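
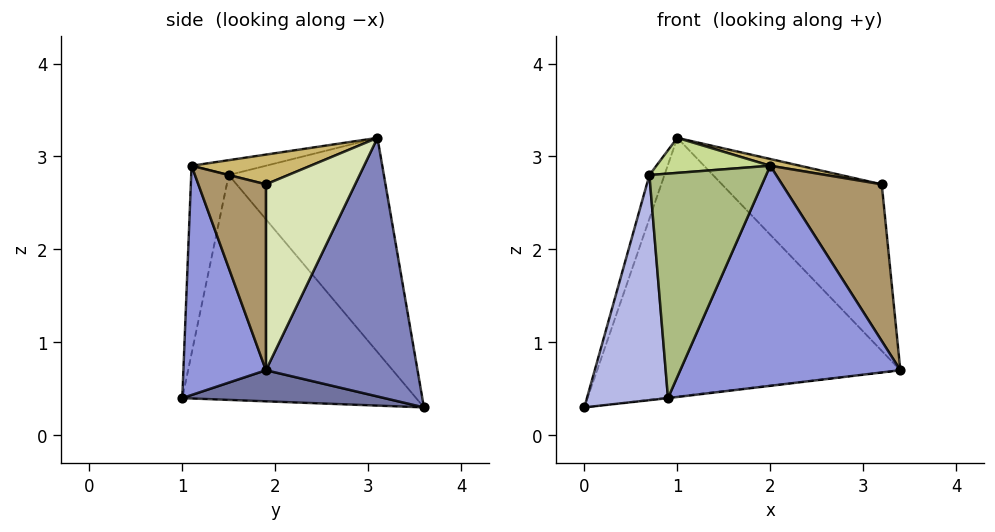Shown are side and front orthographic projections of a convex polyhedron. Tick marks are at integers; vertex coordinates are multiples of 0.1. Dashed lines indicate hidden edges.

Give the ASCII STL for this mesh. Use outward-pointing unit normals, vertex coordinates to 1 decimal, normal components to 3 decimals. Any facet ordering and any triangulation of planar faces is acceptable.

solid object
 facet normal 0.118 0.003 -0.993
  outer loop
   vertex 0.9 1.0 0.4
   vertex 0.0 3.6 0.3
   vertex 3.4 1.9 0.7
  endloop
 endfacet
 facet normal 0.447 0.894 0.000
  outer loop
   vertex 1.0 3.1 3.2
   vertex 3.4 1.9 0.7
   vertex 0.0 3.6 0.3
  endloop
 endfacet
 facet normal 0.349 -0.930 -0.116
  outer loop
   vertex 2.0 1.1 2.9
   vertex 0.9 1.0 0.4
   vertex 3.4 1.9 0.7
  endloop
 endfacet
 facet normal -0.945 -0.327 -0.011
  outer loop
   vertex 0.7 1.5 2.8
   vertex 0.0 3.6 0.3
   vertex 0.9 1.0 0.4
  endloop
 endfacet
 facet normal -0.937 0.091 0.339
  outer loop
   vertex 0.7 1.5 2.8
   vertex 1.0 3.1 3.2
   vertex 0.0 3.6 0.3
  endloop
 endfacet
 facet normal -0.302 -0.938 0.170
  outer loop
   vertex 0.7 1.5 2.8
   vertex 0.9 1.0 0.4
   vertex 2.0 1.1 2.9
  endloop
 endfacet
 facet normal -0.141 -0.215 0.966
  outer loop
   vertex 0.7 1.5 2.8
   vertex 2.0 1.1 2.9
   vertex 1.0 3.1 3.2
  endloop
 endfacet
 facet normal 0.487 0.872 0.049
  outer loop
   vertex 3.2 1.9 2.7
   vertex 3.4 1.9 0.7
   vertex 1.0 3.1 3.2
  endloop
 endfacet
 facet normal 0.560 -0.826 0.056
  outer loop
   vertex 3.2 1.9 2.7
   vertex 2.0 1.1 2.9
   vertex 3.4 1.9 0.7
  endloop
 endfacet
 facet normal 0.196 -0.049 0.979
  outer loop
   vertex 3.2 1.9 2.7
   vertex 1.0 3.1 3.2
   vertex 2.0 1.1 2.9
  endloop
 endfacet
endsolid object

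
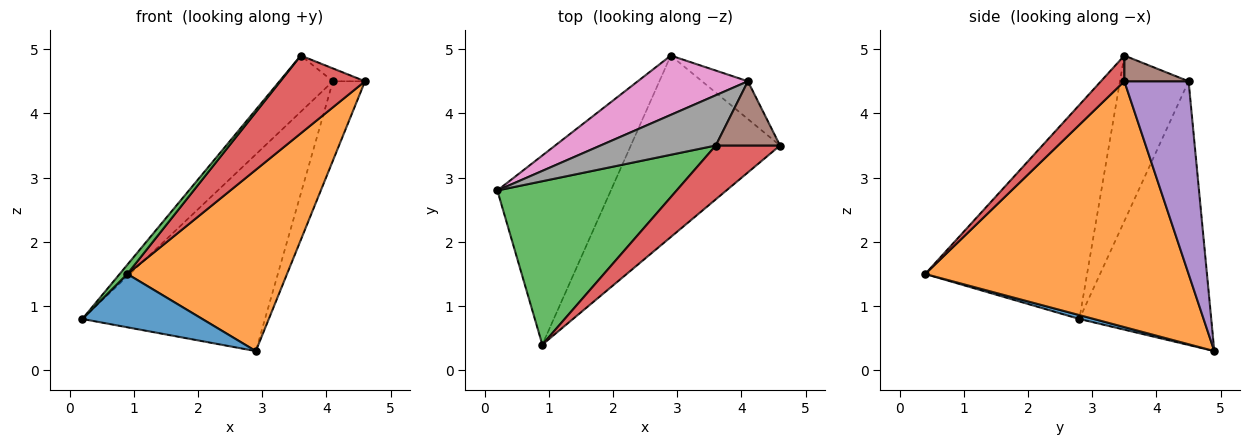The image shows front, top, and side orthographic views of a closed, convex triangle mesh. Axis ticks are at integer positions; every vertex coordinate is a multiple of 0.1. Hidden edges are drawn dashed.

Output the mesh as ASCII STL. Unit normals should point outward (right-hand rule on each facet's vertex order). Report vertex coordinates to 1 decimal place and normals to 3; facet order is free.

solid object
 facet normal 0.033 -0.271 -0.962
  outer loop
   vertex 2.9 4.9 0.3
   vertex 0.9 0.4 1.5
   vertex 0.2 2.8 0.8
  endloop
 endfacet
 facet normal 0.759 -0.460 -0.461
  outer loop
   vertex 2.9 4.9 0.3
   vertex 4.6 3.5 4.5
   vertex 0.9 0.4 1.5
  endloop
 endfacet
 facet normal -0.766 -0.036 0.642
  outer loop
   vertex 3.6 3.5 4.9
   vertex 0.2 2.8 0.8
   vertex 0.9 0.4 1.5
  endloop
 endfacet
 facet normal 0.222 -0.802 0.555
  outer loop
   vertex 3.6 3.5 4.9
   vertex 0.9 0.4 1.5
   vertex 4.6 3.5 4.5
  endloop
 endfacet
 facet normal 0.875 0.437 -0.208
  outer loop
   vertex 4.1 4.5 4.5
   vertex 4.6 3.5 4.5
   vertex 2.9 4.9 0.3
  endloop
 endfacet
 facet normal 0.365 0.183 0.913
  outer loop
   vertex 4.1 4.5 4.5
   vertex 3.6 3.5 4.9
   vertex 4.6 3.5 4.5
  endloop
 endfacet
 facet normal -0.569 0.788 0.237
  outer loop
   vertex 4.1 4.5 4.5
   vertex 2.9 4.9 0.3
   vertex 0.2 2.8 0.8
  endloop
 endfacet
 facet normal -0.692 0.538 0.482
  outer loop
   vertex 4.1 4.5 4.5
   vertex 0.2 2.8 0.8
   vertex 3.6 3.5 4.9
  endloop
 endfacet
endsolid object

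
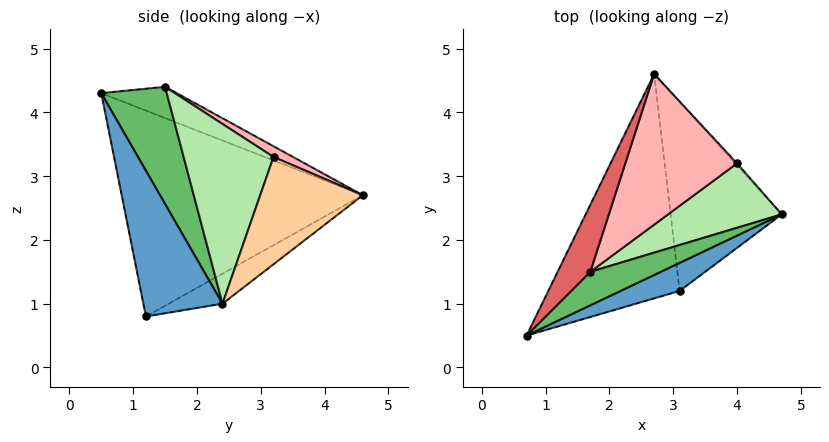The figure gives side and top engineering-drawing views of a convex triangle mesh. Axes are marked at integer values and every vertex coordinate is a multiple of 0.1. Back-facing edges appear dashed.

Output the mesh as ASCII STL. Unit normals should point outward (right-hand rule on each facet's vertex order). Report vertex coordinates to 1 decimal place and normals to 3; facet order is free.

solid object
 facet normal 0.566 -0.792 0.229
  outer loop
   vertex 3.1 1.2 0.8
   vertex 4.7 2.4 1.0
   vertex 0.7 0.5 4.3
  endloop
 endfacet
 facet normal -0.826 0.197 -0.527
  outer loop
   vertex 3.1 1.2 0.8
   vertex 0.7 0.5 4.3
   vertex 2.7 4.6 2.7
  endloop
 endfacet
 facet normal -0.233 0.453 -0.860
  outer loop
   vertex 3.1 1.2 0.8
   vertex 2.7 4.6 2.7
   vertex 4.7 2.4 1.0
  endloop
 endfacet
 facet normal 0.735 0.678 -0.012
  outer loop
   vertex 4.0 3.2 3.3
   vertex 4.7 2.4 1.0
   vertex 2.7 4.6 2.7
  endloop
 endfacet
 facet normal 0.634 -0.672 0.382
  outer loop
   vertex 1.7 1.5 4.4
   vertex 0.7 0.5 4.3
   vertex 4.7 2.4 1.0
  endloop
 endfacet
 facet normal 0.661 -0.623 0.418
  outer loop
   vertex 1.7 1.5 4.4
   vertex 4.7 2.4 1.0
   vertex 4.0 3.2 3.3
  endloop
 endfacet
 facet normal -0.588 0.526 0.614
  outer loop
   vertex 1.7 1.5 4.4
   vertex 2.7 4.6 2.7
   vertex 0.7 0.5 4.3
  endloop
 endfacet
 facet normal 0.085 0.458 0.885
  outer loop
   vertex 1.7 1.5 4.4
   vertex 4.0 3.2 3.3
   vertex 2.7 4.6 2.7
  endloop
 endfacet
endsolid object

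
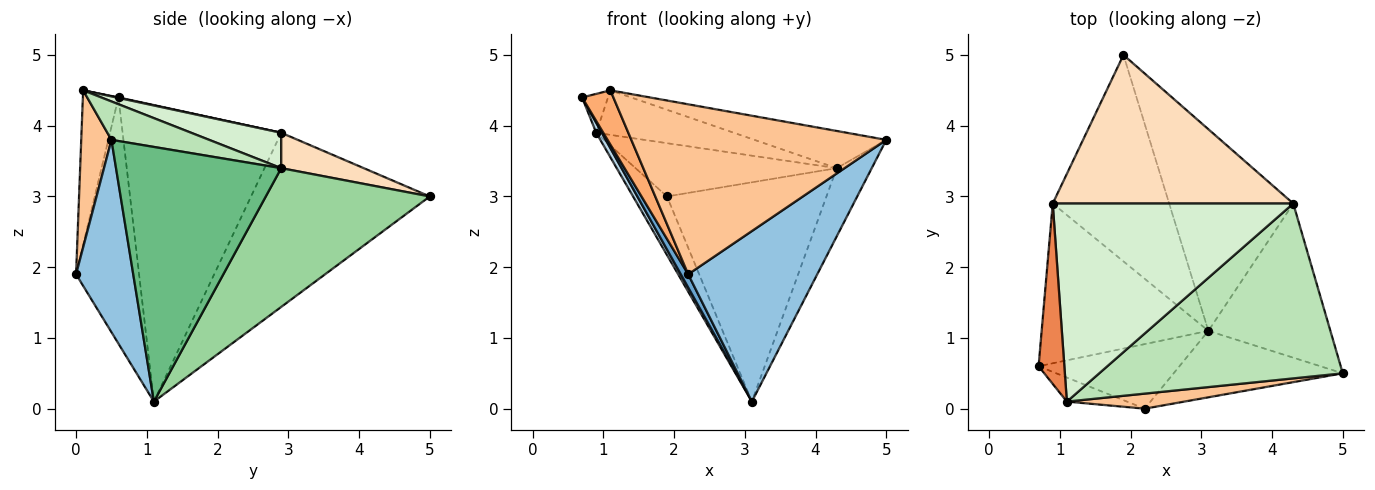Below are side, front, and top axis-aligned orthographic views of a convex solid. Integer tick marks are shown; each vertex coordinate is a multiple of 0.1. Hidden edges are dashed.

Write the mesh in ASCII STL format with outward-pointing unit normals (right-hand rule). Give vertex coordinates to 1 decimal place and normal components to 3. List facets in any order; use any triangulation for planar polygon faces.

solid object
 facet normal -0.864 -0.101 -0.494
  outer loop
   vertex 2.2 0.0 1.9
   vertex 0.7 0.6 4.4
   vertex 3.1 1.1 0.1
  endloop
 endfacet
 facet normal 0.382 -0.861 -0.336
  outer loop
   vertex 2.2 0.0 1.9
   vertex 3.1 1.1 0.1
   vertex 5.0 0.5 3.8
  endloop
 endfacet
 facet normal -0.871 -0.031 -0.490
  outer loop
   vertex 0.9 2.9 3.9
   vertex 3.1 1.1 0.1
   vertex 0.7 0.6 4.4
  endloop
 endfacet
 facet normal -0.821 0.156 -0.549
  outer loop
   vertex 0.9 2.9 3.9
   vertex 1.9 5.0 3.0
   vertex 3.1 1.1 0.1
  endloop
 endfacet
 facet normal 0.019 0.211 0.977
  outer loop
   vertex 1.1 0.1 4.5
   vertex 0.9 2.9 3.9
   vertex 0.7 0.6 4.4
  endloop
 endfacet
 facet normal -0.721 -0.633 -0.281
  outer loop
   vertex 1.1 0.1 4.5
   vertex 0.7 0.6 4.4
   vertex 2.2 0.0 1.9
  endloop
 endfacet
 facet normal 0.117 -0.989 0.088
  outer loop
   vertex 1.1 0.1 4.5
   vertex 2.2 0.0 1.9
   vertex 5.0 0.5 3.8
  endloop
 endfacet
 facet normal 0.137 0.334 0.932
  outer loop
   vertex 4.3 2.9 3.4
   vertex 1.9 5.0 3.0
   vertex 0.9 2.9 3.9
  endloop
 endfacet
 facet normal 0.886 0.188 -0.424
  outer loop
   vertex 4.3 2.9 3.4
   vertex 5.0 0.5 3.8
   vertex 3.1 1.1 0.1
  endloop
 endfacet
 facet normal 0.604 0.587 -0.540
  outer loop
   vertex 4.3 2.9 3.4
   vertex 3.1 1.1 0.1
   vertex 1.9 5.0 3.0
  endloop
 endfacet
 facet normal 0.152 0.206 0.967
  outer loop
   vertex 4.3 2.9 3.4
   vertex 1.1 0.1 4.5
   vertex 5.0 0.5 3.8
  endloop
 endfacet
 facet normal 0.142 0.217 0.966
  outer loop
   vertex 4.3 2.9 3.4
   vertex 0.9 2.9 3.9
   vertex 1.1 0.1 4.5
  endloop
 endfacet
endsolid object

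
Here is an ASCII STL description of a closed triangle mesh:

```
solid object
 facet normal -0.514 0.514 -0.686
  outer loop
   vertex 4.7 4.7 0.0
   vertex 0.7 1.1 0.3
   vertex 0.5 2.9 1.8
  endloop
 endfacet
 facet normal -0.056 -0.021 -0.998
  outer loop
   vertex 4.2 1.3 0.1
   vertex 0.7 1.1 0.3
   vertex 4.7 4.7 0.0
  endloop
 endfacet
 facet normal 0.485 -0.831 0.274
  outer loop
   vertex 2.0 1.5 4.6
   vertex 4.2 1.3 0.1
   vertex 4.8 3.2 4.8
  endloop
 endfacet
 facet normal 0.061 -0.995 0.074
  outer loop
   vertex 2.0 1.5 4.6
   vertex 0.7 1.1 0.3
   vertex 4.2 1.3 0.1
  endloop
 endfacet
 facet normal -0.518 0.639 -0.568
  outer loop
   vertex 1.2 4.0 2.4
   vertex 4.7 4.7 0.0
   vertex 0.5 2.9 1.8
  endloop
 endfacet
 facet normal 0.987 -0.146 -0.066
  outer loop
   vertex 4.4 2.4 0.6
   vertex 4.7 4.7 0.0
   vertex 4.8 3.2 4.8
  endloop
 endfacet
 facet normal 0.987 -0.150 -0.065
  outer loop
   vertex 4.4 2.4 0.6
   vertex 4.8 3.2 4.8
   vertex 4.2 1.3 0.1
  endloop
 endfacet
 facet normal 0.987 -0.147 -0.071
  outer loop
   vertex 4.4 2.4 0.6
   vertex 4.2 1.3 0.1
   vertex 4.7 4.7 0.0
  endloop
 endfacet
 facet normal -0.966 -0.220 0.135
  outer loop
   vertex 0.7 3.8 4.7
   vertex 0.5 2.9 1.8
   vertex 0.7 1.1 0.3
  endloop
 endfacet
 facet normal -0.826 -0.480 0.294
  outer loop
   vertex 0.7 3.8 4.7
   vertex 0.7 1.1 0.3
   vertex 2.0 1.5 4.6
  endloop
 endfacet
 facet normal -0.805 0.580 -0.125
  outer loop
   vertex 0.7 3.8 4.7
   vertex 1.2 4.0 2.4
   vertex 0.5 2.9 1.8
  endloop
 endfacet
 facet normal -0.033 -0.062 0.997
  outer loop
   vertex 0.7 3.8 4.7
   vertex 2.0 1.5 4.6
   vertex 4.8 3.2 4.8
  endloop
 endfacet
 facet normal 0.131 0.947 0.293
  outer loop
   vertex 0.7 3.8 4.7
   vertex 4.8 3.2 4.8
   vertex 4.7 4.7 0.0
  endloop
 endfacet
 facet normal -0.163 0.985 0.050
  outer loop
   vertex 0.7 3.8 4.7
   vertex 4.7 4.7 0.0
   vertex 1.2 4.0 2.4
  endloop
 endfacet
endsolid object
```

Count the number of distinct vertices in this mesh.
9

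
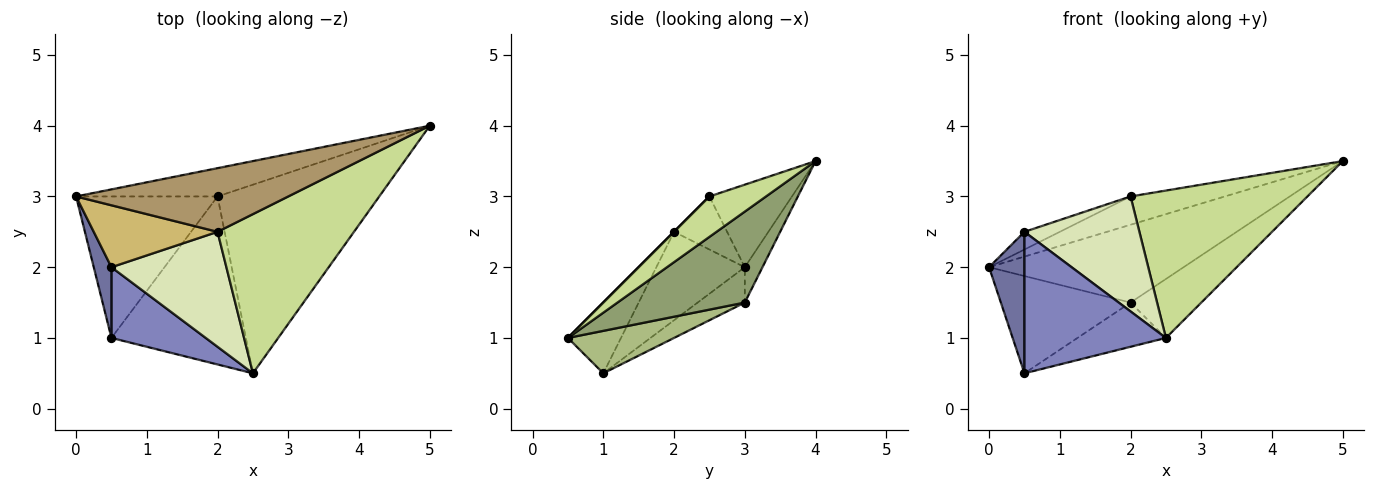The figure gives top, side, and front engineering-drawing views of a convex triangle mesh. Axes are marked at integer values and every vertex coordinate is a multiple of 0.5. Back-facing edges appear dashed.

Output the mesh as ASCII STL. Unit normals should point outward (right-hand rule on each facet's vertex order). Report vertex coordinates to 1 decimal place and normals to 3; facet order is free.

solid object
 facet normal -0.913 -0.365 0.183
  outer loop
   vertex 0.5 2.0 2.5
   vertex 0.0 3.0 2.0
   vertex 0.5 1.0 0.5
  endloop
 endfacet
 facet normal -0.318 -0.848 0.424
  outer loop
   vertex 0.5 2.0 2.5
   vertex 0.5 1.0 0.5
   vertex 2.5 0.5 1.0
  endloop
 endfacet
 facet normal -0.085 0.936 -0.341
  outer loop
   vertex 2.0 3.0 1.5
   vertex 0.0 3.0 2.0
   vertex 5.0 4.0 3.5
  endloop
 endfacet
 facet normal -0.202 0.555 -0.807
  outer loop
   vertex 2.0 3.0 1.5
   vertex 0.5 1.0 0.5
   vertex 0.0 3.0 2.0
  endloop
 endfacet
 facet normal 0.473 0.263 -0.841
  outer loop
   vertex 2.0 3.0 1.5
   vertex 5.0 4.0 3.5
   vertex 2.5 0.5 1.0
  endloop
 endfacet
 facet normal 0.292 0.243 -0.925
  outer loop
   vertex 2.0 3.0 1.5
   vertex 2.5 0.5 1.0
   vertex 0.5 1.0 0.5
  endloop
 endfacet
 facet normal 0.212 -0.664 0.717
  outer loop
   vertex 2.0 2.5 3.0
   vertex 2.5 0.5 1.0
   vertex 5.0 4.0 3.5
  endloop
 endfacet
 facet normal 0.000 -0.707 0.707
  outer loop
   vertex 2.0 2.5 3.0
   vertex 0.5 2.0 2.5
   vertex 2.5 0.5 1.0
  endloop
 endfacet
 facet normal -0.335 0.383 0.861
  outer loop
   vertex 2.0 2.5 3.0
   vertex 5.0 4.0 3.5
   vertex 0.0 3.0 2.0
  endloop
 endfacet
 facet normal -0.381 0.254 0.889
  outer loop
   vertex 2.0 2.5 3.0
   vertex 0.0 3.0 2.0
   vertex 0.5 2.0 2.5
  endloop
 endfacet
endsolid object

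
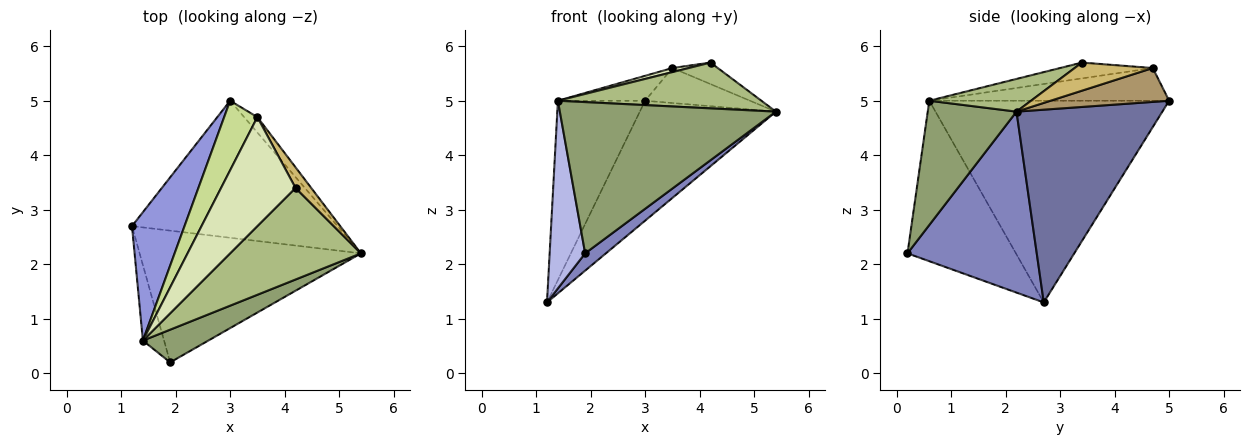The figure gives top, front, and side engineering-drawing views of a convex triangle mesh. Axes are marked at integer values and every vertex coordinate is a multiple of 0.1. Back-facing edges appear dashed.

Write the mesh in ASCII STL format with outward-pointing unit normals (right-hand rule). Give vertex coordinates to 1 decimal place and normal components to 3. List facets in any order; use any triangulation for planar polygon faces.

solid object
 facet normal 0.576 0.538 -0.615
  outer loop
   vertex 3.0 5.0 5.0
   vertex 5.4 2.2 4.8
   vertex 1.2 2.7 1.3
  endloop
 endfacet
 facet normal 0.630 -0.101 -0.770
  outer loop
   vertex 1.9 0.2 2.2
   vertex 1.2 2.7 1.3
   vertex 5.4 2.2 4.8
  endloop
 endfacet
 facet normal -0.913 0.332 0.238
  outer loop
   vertex 1.4 0.6 5.0
   vertex 3.0 5.0 5.0
   vertex 1.2 2.7 1.3
  endloop
 endfacet
 facet normal -0.943 -0.309 -0.124
  outer loop
   vertex 1.4 0.6 5.0
   vertex 1.2 2.7 1.3
   vertex 1.9 0.2 2.2
  endloop
 endfacet
 facet normal 0.373 -0.907 0.196
  outer loop
   vertex 1.4 0.6 5.0
   vertex 1.9 0.2 2.2
   vertex 5.4 2.2 4.8
  endloop
 endfacet
 facet normal 0.218 -0.436 0.873
  outer loop
   vertex 4.2 3.4 5.7
   vertex 1.4 0.6 5.0
   vertex 5.4 2.2 4.8
  endloop
 endfacet
 facet normal -0.680 0.247 0.690
  outer loop
   vertex 3.5 4.7 5.6
   vertex 3.0 5.0 5.0
   vertex 1.4 0.6 5.0
  endloop
 endfacet
 facet normal -0.208 -0.037 0.978
  outer loop
   vertex 3.5 4.7 5.6
   vertex 1.4 0.6 5.0
   vertex 4.2 3.4 5.7
  endloop
 endfacet
 facet normal 0.719 0.636 -0.281
  outer loop
   vertex 3.5 4.7 5.6
   vertex 5.4 2.2 4.8
   vertex 3.0 5.0 5.0
  endloop
 endfacet
 facet normal 0.779 0.453 0.435
  outer loop
   vertex 3.5 4.7 5.6
   vertex 4.2 3.4 5.7
   vertex 5.4 2.2 4.8
  endloop
 endfacet
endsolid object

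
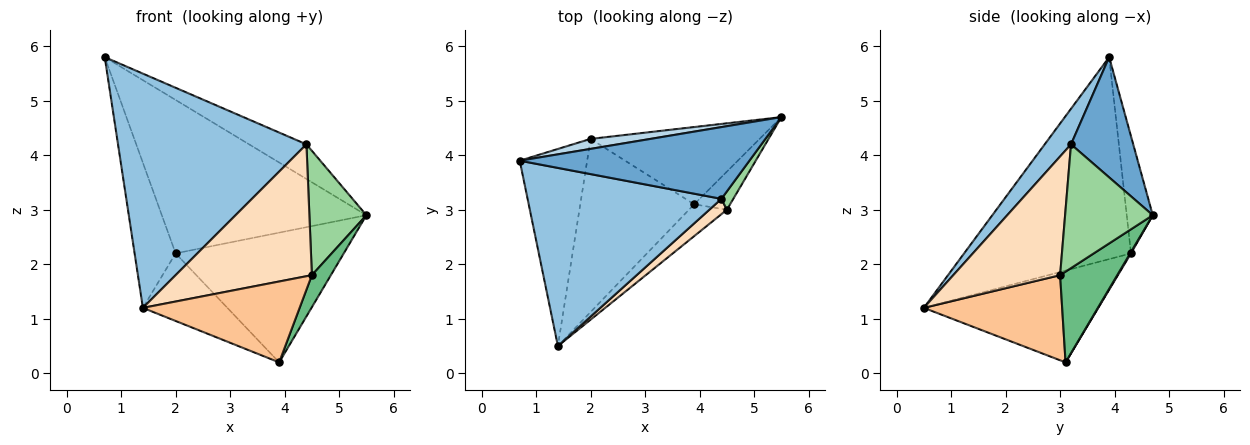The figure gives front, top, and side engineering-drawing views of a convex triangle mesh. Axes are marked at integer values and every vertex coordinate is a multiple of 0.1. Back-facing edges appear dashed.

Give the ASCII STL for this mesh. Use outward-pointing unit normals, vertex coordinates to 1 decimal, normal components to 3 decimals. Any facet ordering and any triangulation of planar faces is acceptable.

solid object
 facet normal 0.427 0.393 0.815
  outer loop
   vertex 4.4 3.2 4.2
   vertex 5.5 4.7 2.9
   vertex 0.7 3.9 5.8
  endloop
 endfacet
 facet normal 0.110 -0.791 0.602
  outer loop
   vertex 4.4 3.2 4.2
   vertex 0.7 3.9 5.8
   vertex 1.4 0.5 1.2
  endloop
 endfacet
 facet normal -0.126 0.990 0.064
  outer loop
   vertex 2.0 4.3 2.2
   vertex 0.7 3.9 5.8
   vertex 5.5 4.7 2.9
  endloop
 endfacet
 facet normal 0.004 0.859 -0.512
  outer loop
   vertex 2.0 4.3 2.2
   vertex 5.5 4.7 2.9
   vertex 3.9 3.1 0.2
  endloop
 endfacet
 facet normal -0.924 0.227 -0.308
  outer loop
   vertex 2.0 4.3 2.2
   vertex 1.4 0.5 1.2
   vertex 0.7 3.9 5.8
  endloop
 endfacet
 facet normal -0.600 0.291 -0.745
  outer loop
   vertex 2.0 4.3 2.2
   vertex 3.9 3.1 0.2
   vertex 1.4 0.5 1.2
  endloop
 endfacet
 facet normal 0.635 -0.719 -0.283
  outer loop
   vertex 4.5 3.0 1.8
   vertex 1.4 0.5 1.2
   vertex 3.9 3.1 0.2
  endloop
 endfacet
 facet normal 0.614 -0.784 0.091
  outer loop
   vertex 4.5 3.0 1.8
   vertex 4.4 3.2 4.2
   vertex 1.4 0.5 1.2
  endloop
 endfacet
 facet normal 0.888 -0.295 -0.352
  outer loop
   vertex 4.5 3.0 1.8
   vertex 3.9 3.1 0.2
   vertex 5.5 4.7 2.9
  endloop
 endfacet
 facet normal 0.836 -0.543 0.080
  outer loop
   vertex 4.5 3.0 1.8
   vertex 5.5 4.7 2.9
   vertex 4.4 3.2 4.2
  endloop
 endfacet
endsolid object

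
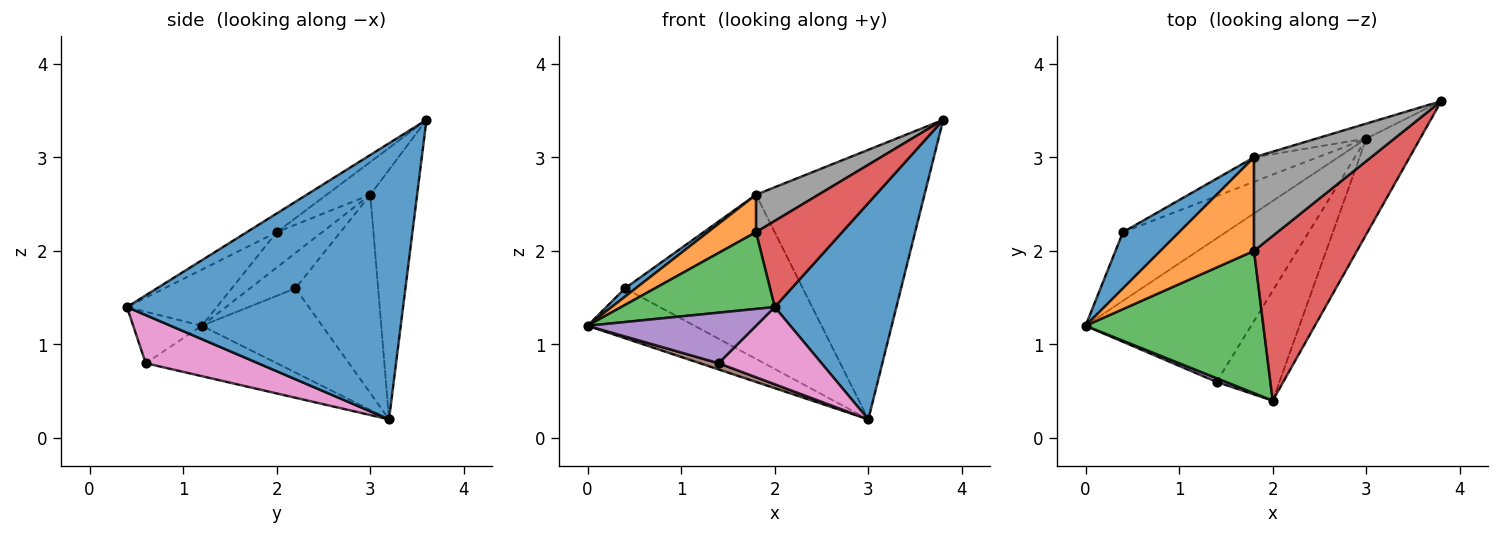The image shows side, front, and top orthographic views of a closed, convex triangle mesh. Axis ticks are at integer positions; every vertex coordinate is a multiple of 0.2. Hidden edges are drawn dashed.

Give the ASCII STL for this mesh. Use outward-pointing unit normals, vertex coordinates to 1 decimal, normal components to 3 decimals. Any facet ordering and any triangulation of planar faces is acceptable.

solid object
 facet normal 0.901 -0.397 -0.176
  outer loop
   vertex 3.0 3.2 0.2
   vertex 3.8 3.6 3.4
   vertex 2.0 0.4 1.4
  endloop
 endfacet
 facet normal -0.552 0.491 -0.674
  outer loop
   vertex 0.4 2.2 1.6
   vertex 3.0 3.2 0.2
   vertex 0.0 1.2 1.2
  endloop
 endfacet
 facet normal -0.268 -0.457 0.848
  outer loop
   vertex 1.8 2.0 2.2
   vertex 0.0 1.2 1.2
   vertex 2.0 0.4 1.4
  endloop
 endfacet
 facet normal -0.159 -0.457 0.875
  outer loop
   vertex 1.8 2.0 2.2
   vertex 2.0 0.4 1.4
   vertex 3.8 3.6 3.4
  endloop
 endfacet
 facet normal -0.376 -0.924 0.068
  outer loop
   vertex 1.4 0.6 0.8
   vertex 2.0 0.4 1.4
   vertex 0.0 1.2 1.2
  endloop
 endfacet
 facet normal -0.291 -0.042 -0.956
  outer loop
   vertex 1.4 0.6 0.8
   vertex 0.0 1.2 1.2
   vertex 3.0 3.2 0.2
  endloop
 endfacet
 facet normal 0.531 -0.487 -0.693
  outer loop
   vertex 1.4 0.6 0.8
   vertex 3.0 3.2 0.2
   vertex 2.0 0.4 1.4
  endloop
 endfacet
 facet normal -0.252 -0.359 0.899
  outer loop
   vertex 1.8 3.0 2.6
   vertex 1.8 2.0 2.2
   vertex 3.8 3.6 3.4
  endloop
 endfacet
 facet normal -0.267 0.962 -0.053
  outer loop
   vertex 1.8 3.0 2.6
   vertex 3.8 3.6 3.4
   vertex 3.0 3.2 0.2
  endloop
 endfacet
 facet normal -0.418 0.899 -0.134
  outer loop
   vertex 1.8 3.0 2.6
   vertex 3.0 3.2 0.2
   vertex 0.4 2.2 1.6
  endloop
 endfacet
 facet normal -0.529 -0.124 0.840
  outer loop
   vertex 1.8 3.0 2.6
   vertex 0.4 2.2 1.6
   vertex 0.0 1.2 1.2
  endloop
 endfacet
 facet normal -0.331 -0.350 0.876
  outer loop
   vertex 1.8 3.0 2.6
   vertex 0.0 1.2 1.2
   vertex 1.8 2.0 2.2
  endloop
 endfacet
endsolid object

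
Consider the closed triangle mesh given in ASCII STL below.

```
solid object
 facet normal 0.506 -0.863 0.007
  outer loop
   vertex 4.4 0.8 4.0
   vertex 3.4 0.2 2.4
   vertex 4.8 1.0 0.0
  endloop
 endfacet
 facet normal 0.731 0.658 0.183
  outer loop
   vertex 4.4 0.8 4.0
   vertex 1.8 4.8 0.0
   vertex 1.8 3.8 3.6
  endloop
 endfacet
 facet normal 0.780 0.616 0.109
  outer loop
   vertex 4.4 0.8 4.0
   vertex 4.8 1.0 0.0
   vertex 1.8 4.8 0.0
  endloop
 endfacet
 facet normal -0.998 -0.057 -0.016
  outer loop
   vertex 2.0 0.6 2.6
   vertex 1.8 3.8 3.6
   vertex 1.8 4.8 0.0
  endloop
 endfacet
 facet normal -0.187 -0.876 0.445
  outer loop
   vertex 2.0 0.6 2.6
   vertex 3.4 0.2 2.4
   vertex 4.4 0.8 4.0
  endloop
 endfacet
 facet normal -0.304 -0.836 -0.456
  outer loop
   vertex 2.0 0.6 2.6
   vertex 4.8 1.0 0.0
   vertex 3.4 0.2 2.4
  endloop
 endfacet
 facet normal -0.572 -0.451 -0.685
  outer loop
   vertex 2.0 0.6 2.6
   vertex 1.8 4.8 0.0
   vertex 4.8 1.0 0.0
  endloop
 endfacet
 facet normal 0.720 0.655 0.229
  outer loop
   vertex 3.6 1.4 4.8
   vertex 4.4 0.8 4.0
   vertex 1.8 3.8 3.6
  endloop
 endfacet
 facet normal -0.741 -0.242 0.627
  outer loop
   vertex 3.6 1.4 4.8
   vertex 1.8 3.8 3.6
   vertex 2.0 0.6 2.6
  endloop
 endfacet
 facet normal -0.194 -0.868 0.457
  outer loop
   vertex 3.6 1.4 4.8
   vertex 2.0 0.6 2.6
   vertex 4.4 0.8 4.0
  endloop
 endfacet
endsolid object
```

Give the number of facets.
10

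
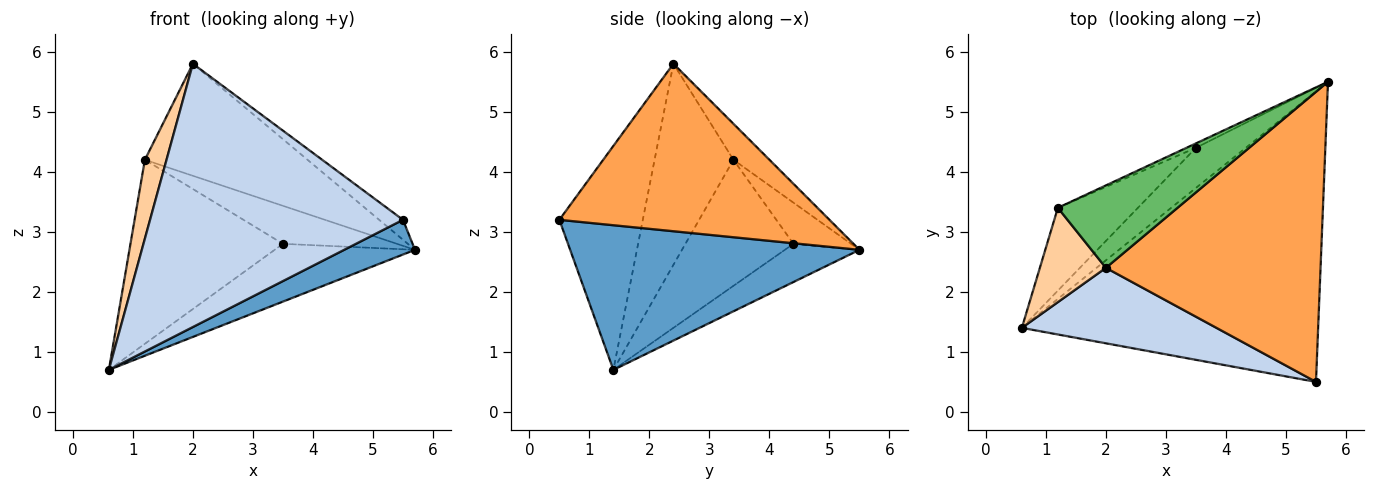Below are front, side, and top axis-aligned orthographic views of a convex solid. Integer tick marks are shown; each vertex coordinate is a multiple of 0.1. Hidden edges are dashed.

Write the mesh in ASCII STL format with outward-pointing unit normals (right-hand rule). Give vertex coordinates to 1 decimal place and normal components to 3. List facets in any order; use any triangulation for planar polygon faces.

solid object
 facet normal 0.436 -0.107 -0.893
  outer loop
   vertex 5.5 0.5 3.2
   vertex 0.6 1.4 0.7
   vertex 5.7 5.5 2.7
  endloop
 endfacet
 facet normal -0.302 -0.916 0.263
  outer loop
   vertex 2.0 2.4 5.8
   vertex 0.6 1.4 0.7
   vertex 5.5 0.5 3.2
  endloop
 endfacet
 facet normal 0.614 0.054 0.787
  outer loop
   vertex 2.0 2.4 5.8
   vertex 5.5 0.5 3.2
   vertex 5.7 5.5 2.7
  endloop
 endfacet
 facet normal -0.919 -0.252 0.302
  outer loop
   vertex 1.2 3.4 4.2
   vertex 0.6 1.4 0.7
   vertex 2.0 2.4 5.8
  endloop
 endfacet
 facet normal -0.176 0.793 0.583
  outer loop
   vertex 1.2 3.4 4.2
   vertex 2.0 2.4 5.8
   vertex 5.7 5.5 2.7
  endloop
 endfacet
 facet normal -0.400 0.753 -0.523
  outer loop
   vertex 3.5 4.4 2.8
   vertex 5.7 5.5 2.7
   vertex 0.6 1.4 0.7
  endloop
 endfacet
 facet normal -0.543 0.766 -0.345
  outer loop
   vertex 3.5 4.4 2.8
   vertex 0.6 1.4 0.7
   vertex 1.2 3.4 4.2
  endloop
 endfacet
 facet normal -0.449 0.888 -0.103
  outer loop
   vertex 3.5 4.4 2.8
   vertex 1.2 3.4 4.2
   vertex 5.7 5.5 2.7
  endloop
 endfacet
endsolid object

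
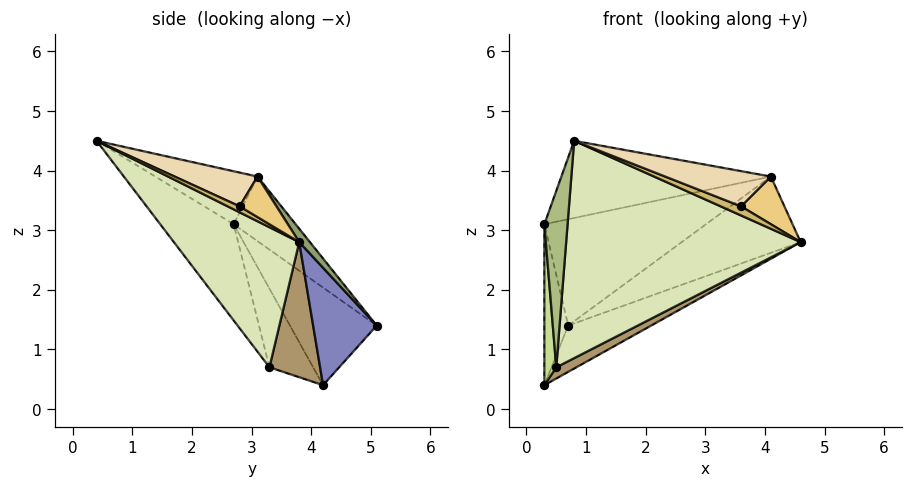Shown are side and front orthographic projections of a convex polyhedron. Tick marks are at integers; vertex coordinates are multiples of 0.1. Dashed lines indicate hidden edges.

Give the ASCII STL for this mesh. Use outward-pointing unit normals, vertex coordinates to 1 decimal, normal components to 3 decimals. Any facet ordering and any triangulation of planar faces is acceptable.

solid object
 facet normal -0.954 0.262 0.146
  outer loop
   vertex 0.7 5.1 1.4
   vertex 0.3 4.2 0.4
   vertex 0.3 2.7 3.1
  endloop
 endfacet
 facet normal 0.439 0.573 -0.692
  outer loop
   vertex 0.7 5.1 1.4
   vertex 4.6 3.8 2.8
   vertex 0.3 4.2 0.4
  endloop
 endfacet
 facet normal -0.229 0.469 0.853
  outer loop
   vertex 4.1 3.1 3.9
   vertex 0.3 2.7 3.1
   vertex 0.8 0.4 4.5
  endloop
 endfacet
 facet normal -0.225 0.588 0.777
  outer loop
   vertex 4.1 3.1 3.9
   vertex 0.7 5.1 1.4
   vertex 0.3 2.7 3.1
  endloop
 endfacet
 facet normal 0.074 0.826 0.559
  outer loop
   vertex 4.1 3.1 3.9
   vertex 4.6 3.8 2.8
   vertex 0.7 5.1 1.4
  endloop
 endfacet
 facet normal -0.942 -0.298 -0.153
  outer loop
   vertex 0.5 3.3 0.7
   vertex 0.8 0.4 4.5
   vertex 0.3 2.7 3.1
  endloop
 endfacet
 facet normal -0.955 -0.260 -0.145
  outer loop
   vertex 0.5 3.3 0.7
   vertex 0.3 2.7 3.1
   vertex 0.3 4.2 0.4
  endloop
 endfacet
 facet normal 0.384 -0.719 -0.579
  outer loop
   vertex 0.5 3.3 0.7
   vertex 4.6 3.8 2.8
   vertex 0.8 0.4 4.5
  endloop
 endfacet
 facet normal 0.466 -0.185 -0.865
  outer loop
   vertex 0.5 3.3 0.7
   vertex 0.3 4.2 0.4
   vertex 4.6 3.8 2.8
  endloop
 endfacet
 facet normal 0.435 -0.741 -0.511
  outer loop
   vertex 3.6 2.8 3.4
   vertex 0.8 0.4 4.5
   vertex 4.6 3.8 2.8
  endloop
 endfacet
 facet normal 0.636 -0.748 -0.187
  outer loop
   vertex 3.6 2.8 3.4
   vertex 4.6 3.8 2.8
   vertex 4.1 3.1 3.9
  endloop
 endfacet
 facet normal 0.611 -0.779 -0.144
  outer loop
   vertex 3.6 2.8 3.4
   vertex 4.1 3.1 3.9
   vertex 0.8 0.4 4.5
  endloop
 endfacet
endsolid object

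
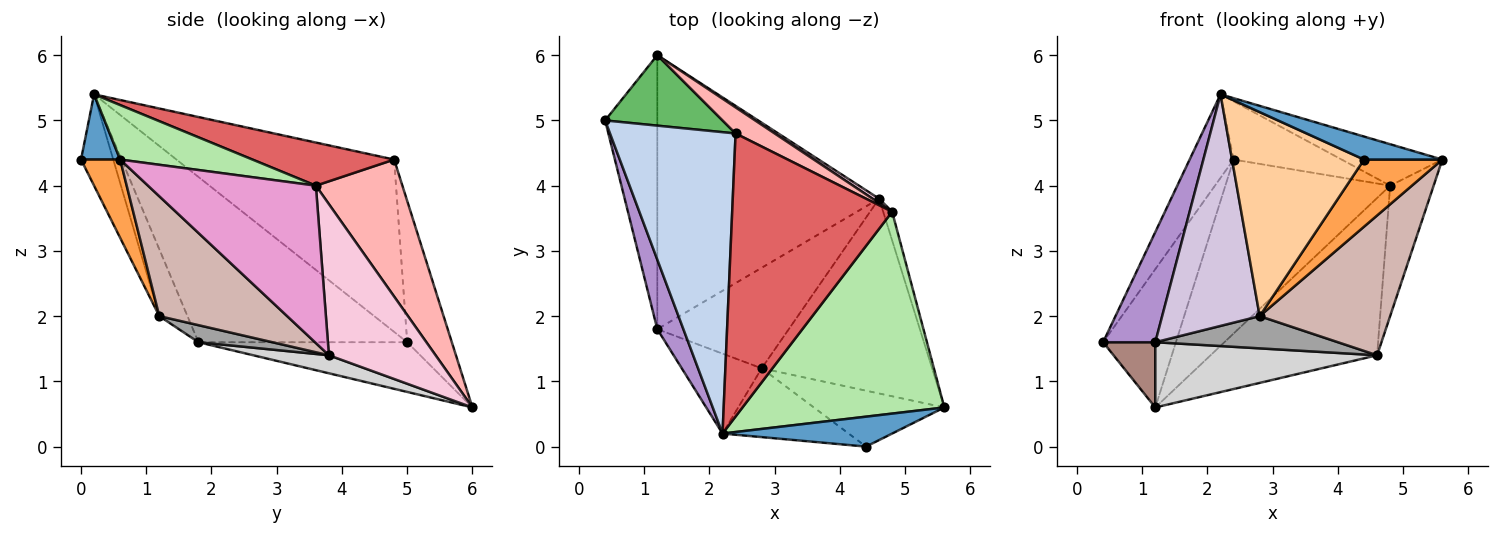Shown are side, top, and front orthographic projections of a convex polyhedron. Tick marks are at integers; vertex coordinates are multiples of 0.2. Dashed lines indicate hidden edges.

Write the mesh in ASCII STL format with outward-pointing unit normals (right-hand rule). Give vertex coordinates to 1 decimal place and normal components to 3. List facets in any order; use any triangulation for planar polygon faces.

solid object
 facet normal 0.292 -0.583 0.758
  outer loop
   vertex 4.4 0.0 4.4
   vertex 5.6 0.6 4.4
   vertex 2.2 0.2 5.4
  endloop
 endfacet
 facet normal -0.798 0.161 0.581
  outer loop
   vertex 2.4 4.8 4.4
   vertex 0.4 5.0 1.6
   vertex 2.2 0.2 5.4
  endloop
 endfacet
 facet normal 0.359 -0.717 -0.598
  outer loop
   vertex 2.8 1.2 2.0
   vertex 5.6 0.6 4.4
   vertex 4.4 0.0 4.4
  endloop
 endfacet
 facet normal -0.225 -0.923 -0.311
  outer loop
   vertex 2.8 1.2 2.0
   vertex 4.4 0.0 4.4
   vertex 2.2 0.2 5.4
  endloop
 endfacet
 facet normal -0.479 0.782 0.398
  outer loop
   vertex 1.2 6.0 0.6
   vertex 0.4 5.0 1.6
   vertex 2.4 4.8 4.4
  endloop
 endfacet
 facet normal 0.256 0.194 0.947
  outer loop
   vertex 4.8 3.6 4.0
   vertex 2.2 0.2 5.4
   vertex 5.6 0.6 4.4
  endloop
 endfacet
 facet normal 0.255 0.195 0.947
  outer loop
   vertex 4.8 3.6 4.0
   vertex 2.4 4.8 4.4
   vertex 2.2 0.2 5.4
  endloop
 endfacet
 facet normal 0.461 0.878 0.132
  outer loop
   vertex 4.8 3.6 4.0
   vertex 1.2 6.0 0.6
   vertex 2.4 4.8 4.4
  endloop
 endfacet
 facet normal -0.959 -0.240 0.151
  outer loop
   vertex 1.2 1.8 1.6
   vertex 2.2 0.2 5.4
   vertex 0.4 5.0 1.6
  endloop
 endfacet
 facet normal -0.263 -0.912 -0.315
  outer loop
   vertex 1.2 1.8 1.6
   vertex 2.8 1.2 2.0
   vertex 2.2 0.2 5.4
  endloop
 endfacet
 facet normal -0.680 -0.170 -0.714
  outer loop
   vertex 1.2 1.8 1.6
   vertex 0.4 5.0 1.6
   vertex 1.2 6.0 0.6
  endloop
 endfacet
 facet normal 0.496 -0.506 -0.705
  outer loop
   vertex 4.6 3.8 1.4
   vertex 5.6 0.6 4.4
   vertex 2.8 1.2 2.0
  endloop
 endfacet
 facet normal 0.967 0.250 -0.055
  outer loop
   vertex 4.6 3.8 1.4
   vertex 4.8 3.6 4.0
   vertex 5.6 0.6 4.4
  endloop
 endfacet
 facet normal 0.539 0.842 0.023
  outer loop
   vertex 4.6 3.8 1.4
   vertex 1.2 6.0 0.6
   vertex 4.8 3.6 4.0
  endloop
 endfacet
 facet normal 0.123 -0.303 -0.945
  outer loop
   vertex 4.6 3.8 1.4
   vertex 2.8 1.2 2.0
   vertex 1.2 1.8 1.6
  endloop
 endfacet
 facet normal 0.079 -0.231 -0.970
  outer loop
   vertex 4.6 3.8 1.4
   vertex 1.2 1.8 1.6
   vertex 1.2 6.0 0.6
  endloop
 endfacet
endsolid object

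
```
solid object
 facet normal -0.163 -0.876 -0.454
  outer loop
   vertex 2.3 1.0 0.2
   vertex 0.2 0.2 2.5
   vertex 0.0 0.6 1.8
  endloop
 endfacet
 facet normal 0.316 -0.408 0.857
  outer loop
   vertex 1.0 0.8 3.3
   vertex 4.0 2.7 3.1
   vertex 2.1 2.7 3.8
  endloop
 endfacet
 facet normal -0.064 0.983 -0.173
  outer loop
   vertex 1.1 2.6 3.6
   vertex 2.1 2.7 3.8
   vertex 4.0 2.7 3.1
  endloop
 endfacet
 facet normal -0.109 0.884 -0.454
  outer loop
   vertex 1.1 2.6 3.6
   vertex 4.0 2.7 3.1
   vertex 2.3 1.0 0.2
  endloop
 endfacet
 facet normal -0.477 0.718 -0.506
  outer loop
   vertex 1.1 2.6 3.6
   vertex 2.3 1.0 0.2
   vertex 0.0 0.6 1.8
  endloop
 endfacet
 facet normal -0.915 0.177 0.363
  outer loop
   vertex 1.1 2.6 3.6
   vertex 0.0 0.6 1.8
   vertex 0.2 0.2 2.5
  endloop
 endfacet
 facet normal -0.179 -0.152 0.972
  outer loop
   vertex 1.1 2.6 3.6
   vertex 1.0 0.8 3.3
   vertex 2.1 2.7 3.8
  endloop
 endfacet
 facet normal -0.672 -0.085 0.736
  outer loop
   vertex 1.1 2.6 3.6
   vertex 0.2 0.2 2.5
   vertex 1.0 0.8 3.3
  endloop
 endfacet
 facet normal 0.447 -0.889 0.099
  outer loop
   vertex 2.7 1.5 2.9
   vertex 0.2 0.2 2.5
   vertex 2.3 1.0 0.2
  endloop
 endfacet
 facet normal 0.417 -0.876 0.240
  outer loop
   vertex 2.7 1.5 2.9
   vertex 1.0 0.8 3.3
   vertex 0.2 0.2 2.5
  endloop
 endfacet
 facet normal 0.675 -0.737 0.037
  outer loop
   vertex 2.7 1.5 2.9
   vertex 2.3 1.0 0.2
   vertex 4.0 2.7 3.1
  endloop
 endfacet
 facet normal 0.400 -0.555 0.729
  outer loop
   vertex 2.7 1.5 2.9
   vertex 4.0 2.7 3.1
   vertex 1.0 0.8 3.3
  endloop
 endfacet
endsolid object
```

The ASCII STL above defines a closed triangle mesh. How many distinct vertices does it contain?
8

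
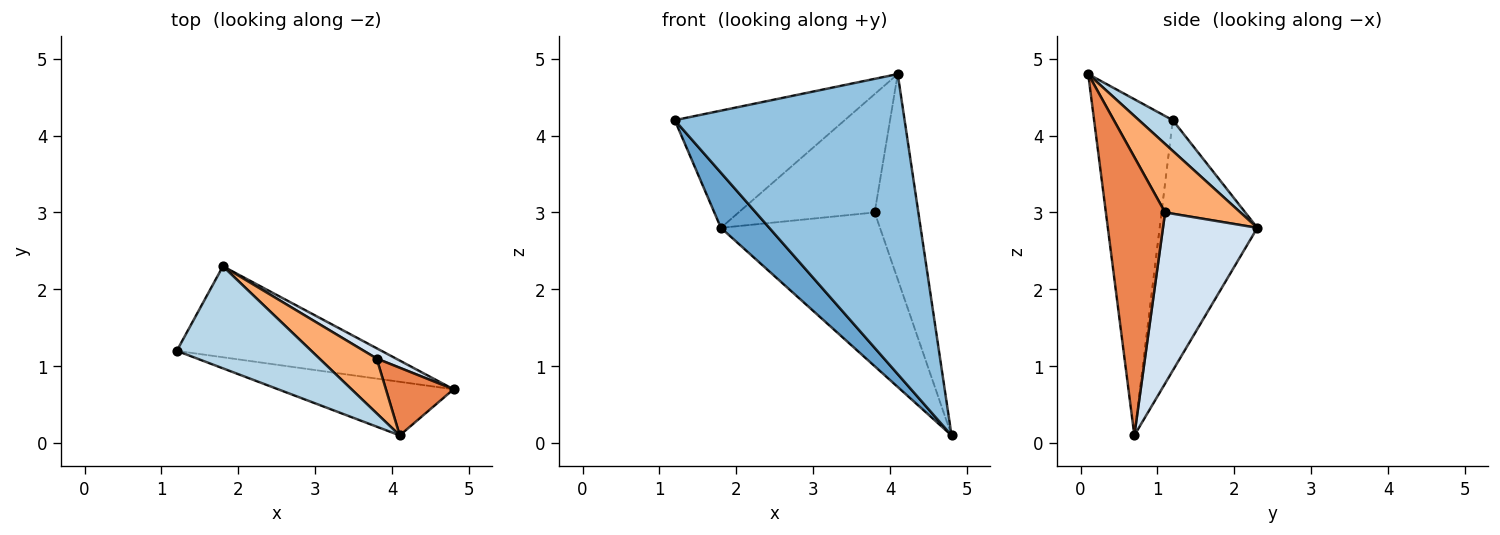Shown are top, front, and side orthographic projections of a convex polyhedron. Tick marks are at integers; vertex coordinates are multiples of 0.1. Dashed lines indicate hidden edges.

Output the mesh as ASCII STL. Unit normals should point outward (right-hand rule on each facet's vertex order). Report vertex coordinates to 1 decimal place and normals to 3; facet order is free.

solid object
 facet normal -0.723 -0.358 -0.591
  outer loop
   vertex 1.8 2.3 2.8
   vertex 4.8 0.7 0.1
   vertex 1.2 1.2 4.2
  endloop
 endfacet
 facet normal -0.319 -0.933 -0.167
  outer loop
   vertex 4.1 0.1 4.8
   vertex 1.2 1.2 4.2
   vertex 4.8 0.7 0.1
  endloop
 endfacet
 facet normal 0.148 0.746 0.650
  outer loop
   vertex 4.1 0.1 4.8
   vertex 1.8 2.3 2.8
   vertex 1.2 1.2 4.2
  endloop
 endfacet
 facet normal 0.509 0.859 0.057
  outer loop
   vertex 3.8 1.1 3.0
   vertex 4.8 0.7 0.1
   vertex 1.8 2.3 2.8
  endloop
 endfacet
 facet normal 0.790 0.583 0.192
  outer loop
   vertex 3.8 1.1 3.0
   vertex 4.1 0.1 4.8
   vertex 4.8 0.7 0.1
  endloop
 endfacet
 facet normal 0.449 0.811 0.376
  outer loop
   vertex 3.8 1.1 3.0
   vertex 1.8 2.3 2.8
   vertex 4.1 0.1 4.8
  endloop
 endfacet
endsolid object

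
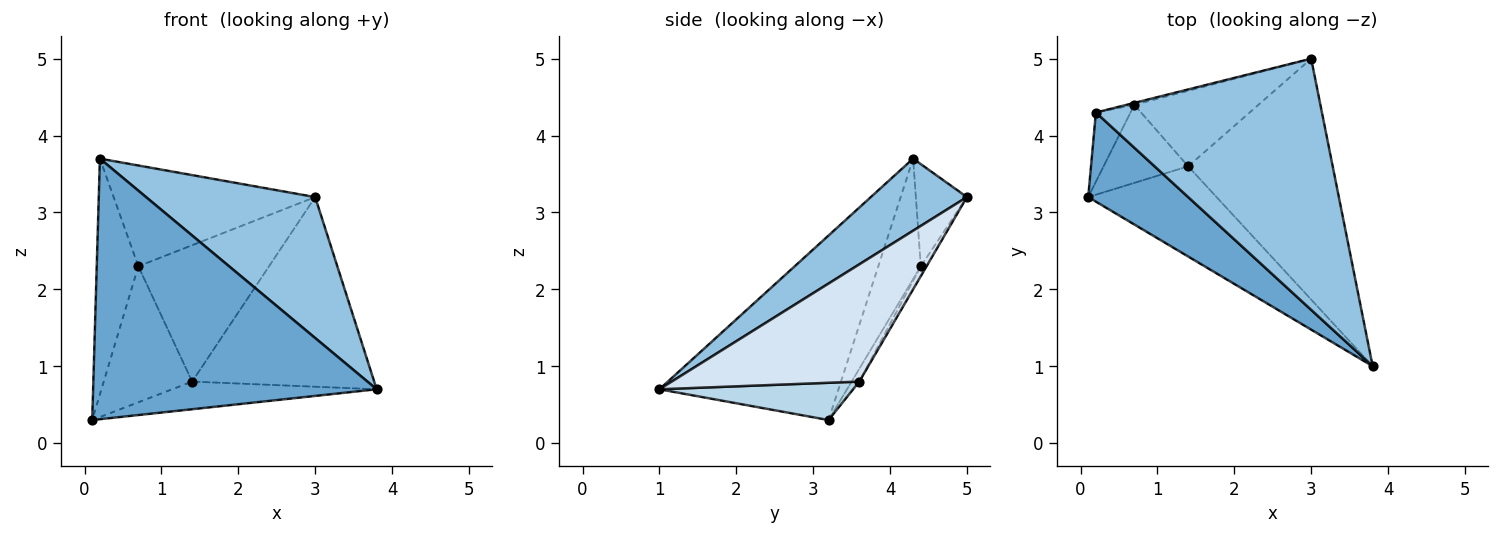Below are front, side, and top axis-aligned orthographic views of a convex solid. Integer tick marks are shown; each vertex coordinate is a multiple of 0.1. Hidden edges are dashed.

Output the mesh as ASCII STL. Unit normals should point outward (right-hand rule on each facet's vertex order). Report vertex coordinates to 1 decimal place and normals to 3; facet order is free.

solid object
 facet normal -0.513 -0.812 0.278
  outer loop
   vertex 0.2 4.3 3.7
   vertex 0.1 3.2 0.3
   vertex 3.8 1.0 0.7
  endloop
 endfacet
 facet normal 0.268 -0.472 0.840
  outer loop
   vertex 0.2 4.3 3.7
   vertex 3.8 1.0 0.7
   vertex 3.0 5.0 3.2
  endloop
 endfacet
 facet normal 0.267 0.282 -0.921
  outer loop
   vertex 1.4 3.6 0.8
   vertex 3.8 1.0 0.7
   vertex 0.1 3.2 0.3
  endloop
 endfacet
 facet normal 0.537 0.522 -0.663
  outer loop
   vertex 1.4 3.6 0.8
   vertex 3.0 5.0 3.2
   vertex 3.8 1.0 0.7
  endloop
 endfacet
 facet normal -0.700 0.685 -0.201
  outer loop
   vertex 0.7 4.4 2.3
   vertex 0.1 3.2 0.3
   vertex 0.2 4.3 3.7
  endloop
 endfacet
 facet normal -0.246 0.969 -0.018
  outer loop
   vertex 0.7 4.4 2.3
   vertex 0.2 4.3 3.7
   vertex 3.0 5.0 3.2
  endloop
 endfacet
 facet normal -0.075 0.865 -0.496
  outer loop
   vertex 0.7 4.4 2.3
   vertex 1.4 3.6 0.8
   vertex 0.1 3.2 0.3
  endloop
 endfacet
 facet normal -0.039 0.874 -0.484
  outer loop
   vertex 0.7 4.4 2.3
   vertex 3.0 5.0 3.2
   vertex 1.4 3.6 0.8
  endloop
 endfacet
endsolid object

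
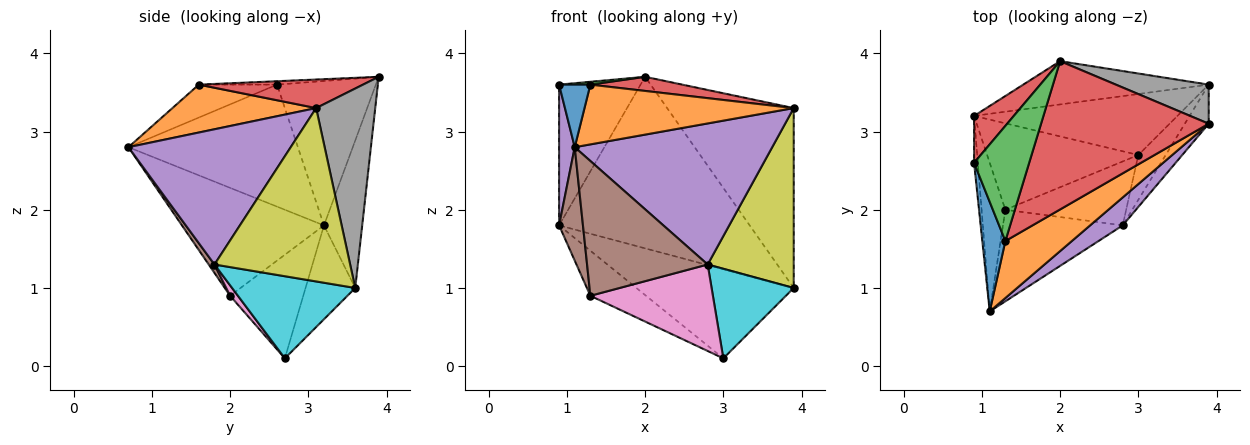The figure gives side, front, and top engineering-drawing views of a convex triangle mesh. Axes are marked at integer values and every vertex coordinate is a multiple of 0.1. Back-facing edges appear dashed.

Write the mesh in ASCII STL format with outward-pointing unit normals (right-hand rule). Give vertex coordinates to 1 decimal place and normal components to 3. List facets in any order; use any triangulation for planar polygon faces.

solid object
 facet normal -0.778 -0.311 0.545
  outer loop
   vertex 1.3 1.6 3.6
   vertex 0.9 2.6 3.6
   vertex 1.1 0.7 2.8
  endloop
 endfacet
 facet normal 0.445 -0.648 0.618
  outer loop
   vertex 1.3 1.6 3.6
   vertex 1.1 0.7 2.8
   vertex 3.9 3.1 3.3
  endloop
 endfacet
 facet normal -0.062 -0.025 0.998
  outer loop
   vertex 1.3 1.6 3.6
   vertex 2.0 3.9 3.7
   vertex 0.9 2.6 3.6
  endloop
 endfacet
 facet normal 0.167 -0.094 0.981
  outer loop
   vertex 1.3 1.6 3.6
   vertex 3.9 3.1 3.3
   vertex 2.0 3.9 3.7
  endloop
 endfacet
 facet normal 0.628 -0.764 0.151
  outer loop
   vertex 2.8 1.8 1.3
   vertex 3.9 3.1 3.3
   vertex 1.1 0.7 2.8
  endloop
 endfacet
 facet normal 0.039 -0.827 -0.561
  outer loop
   vertex 2.8 1.8 1.3
   vertex 1.1 0.7 2.8
   vertex 1.3 2.0 0.9
  endloop
 endfacet
 facet normal 0.051 -0.803 -0.594
  outer loop
   vertex 2.8 1.8 1.3
   vertex 1.3 2.0 0.9
   vertex 3.0 2.7 0.1
  endloop
 endfacet
 facet normal 0.415 0.889 0.193
  outer loop
   vertex 3.9 3.6 1.0
   vertex 2.0 3.9 3.7
   vertex 3.9 3.1 3.3
  endloop
 endfacet
 facet normal 0.839 -0.532 -0.116
  outer loop
   vertex 3.9 3.6 1.0
   vertex 3.9 3.1 3.3
   vertex 2.8 1.8 1.3
  endloop
 endfacet
 facet normal 0.802 -0.535 -0.267
  outer loop
   vertex 3.9 3.6 1.0
   vertex 2.8 1.8 1.3
   vertex 3.0 2.7 0.1
  endloop
 endfacet
 facet normal -0.519 0.395 -0.758
  outer loop
   vertex 0.9 3.2 1.8
   vertex 3.0 2.7 0.1
   vertex 1.3 2.0 0.9
  endloop
 endfacet
 facet normal -0.252 0.799 -0.546
  outer loop
   vertex 0.9 3.2 1.8
   vertex 3.9 3.6 1.0
   vertex 3.0 2.7 0.1
  endloop
 endfacet
 facet normal -0.191 0.952 -0.240
  outer loop
   vertex 0.9 3.2 1.8
   vertex 2.0 3.9 3.7
   vertex 3.9 3.6 1.0
  endloop
 endfacet
 facet normal -0.755 0.623 0.208
  outer loop
   vertex 0.9 3.2 1.8
   vertex 0.9 2.6 3.6
   vertex 2.0 3.9 3.7
  endloop
 endfacet
 facet normal -0.995 -0.092 -0.031
  outer loop
   vertex 0.9 3.2 1.8
   vertex 1.1 0.7 2.8
   vertex 0.9 2.6 3.6
  endloop
 endfacet
 facet normal -0.964 -0.162 -0.212
  outer loop
   vertex 0.9 3.2 1.8
   vertex 1.3 2.0 0.9
   vertex 1.1 0.7 2.8
  endloop
 endfacet
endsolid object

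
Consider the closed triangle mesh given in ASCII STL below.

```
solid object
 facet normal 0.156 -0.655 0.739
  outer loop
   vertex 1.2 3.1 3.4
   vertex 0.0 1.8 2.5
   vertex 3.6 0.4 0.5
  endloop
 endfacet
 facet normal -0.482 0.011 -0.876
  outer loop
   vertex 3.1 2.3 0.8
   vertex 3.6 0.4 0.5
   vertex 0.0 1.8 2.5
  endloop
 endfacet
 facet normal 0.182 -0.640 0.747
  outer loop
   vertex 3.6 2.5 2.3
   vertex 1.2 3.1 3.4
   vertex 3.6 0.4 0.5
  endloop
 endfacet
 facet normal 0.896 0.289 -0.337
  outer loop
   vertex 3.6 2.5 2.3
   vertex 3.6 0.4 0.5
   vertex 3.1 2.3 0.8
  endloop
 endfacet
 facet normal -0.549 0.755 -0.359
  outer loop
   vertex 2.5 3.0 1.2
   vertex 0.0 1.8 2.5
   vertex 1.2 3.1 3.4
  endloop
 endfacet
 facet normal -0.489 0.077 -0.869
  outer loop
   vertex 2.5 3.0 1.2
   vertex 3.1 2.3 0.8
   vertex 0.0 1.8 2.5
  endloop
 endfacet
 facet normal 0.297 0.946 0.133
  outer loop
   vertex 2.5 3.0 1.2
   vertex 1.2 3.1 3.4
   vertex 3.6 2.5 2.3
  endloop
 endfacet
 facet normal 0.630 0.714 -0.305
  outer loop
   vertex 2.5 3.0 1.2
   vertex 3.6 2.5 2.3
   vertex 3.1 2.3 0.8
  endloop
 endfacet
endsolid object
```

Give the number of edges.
12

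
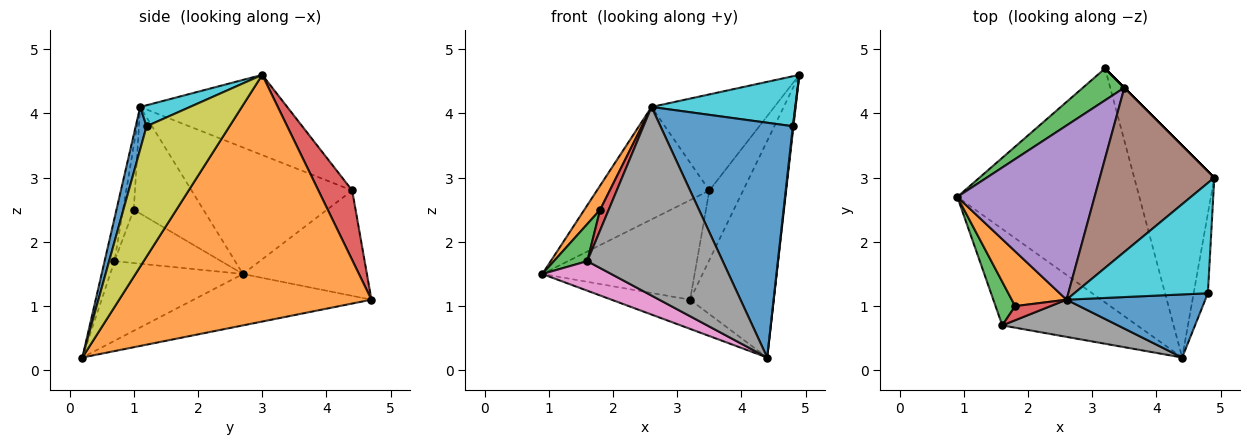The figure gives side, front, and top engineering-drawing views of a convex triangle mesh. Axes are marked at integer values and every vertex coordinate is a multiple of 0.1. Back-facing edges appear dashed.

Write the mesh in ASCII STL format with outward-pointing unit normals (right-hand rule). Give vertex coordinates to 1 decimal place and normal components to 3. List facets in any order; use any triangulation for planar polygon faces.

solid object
 facet normal -0.270 0.119 -0.956
  outer loop
   vertex 3.2 4.7 1.1
   vertex 4.4 0.2 0.2
   vertex 0.9 2.7 1.5
  endloop
 endfacet
 facet normal 0.907 0.301 -0.294
  outer loop
   vertex 3.2 4.7 1.1
   vertex 4.9 3.0 4.6
   vertex 4.4 0.2 0.2
  endloop
 endfacet
 facet normal -0.613 0.753 0.241
  outer loop
   vertex 3.5 4.4 2.8
   vertex 3.2 4.7 1.1
   vertex 0.9 2.7 1.5
  endloop
 endfacet
 facet normal 0.707 0.707 0.000
  outer loop
   vertex 3.5 4.4 2.8
   vertex 4.9 3.0 4.6
   vertex 3.2 4.7 1.1
  endloop
 endfacet
 facet normal -0.612 0.429 0.664
  outer loop
   vertex 3.5 4.4 2.8
   vertex 0.9 2.7 1.5
   vertex 2.6 1.1 4.1
  endloop
 endfacet
 facet normal -0.518 0.432 0.739
  outer loop
   vertex 3.5 4.4 2.8
   vertex 2.6 1.1 4.1
   vertex 4.9 3.0 4.6
  endloop
 endfacet
 facet normal -0.492 -0.255 -0.833
  outer loop
   vertex 1.6 0.7 1.7
   vertex 0.9 2.7 1.5
   vertex 4.4 0.2 0.2
  endloop
 endfacet
 facet normal -0.071 -0.979 0.193
  outer loop
   vertex 1.6 0.7 1.7
   vertex 4.4 0.2 0.2
   vertex 2.6 1.1 4.1
  endloop
 endfacet
 facet normal 0.994 -0.007 -0.109
  outer loop
   vertex 4.8 1.2 3.8
   vertex 4.4 0.2 0.2
   vertex 4.9 3.0 4.6
  endloop
 endfacet
 facet normal 0.142 -0.409 0.902
  outer loop
   vertex 4.8 1.2 3.8
   vertex 4.9 3.0 4.6
   vertex 2.6 1.1 4.1
  endloop
 endfacet
 facet normal 0.079 -0.963 0.259
  outer loop
   vertex 4.8 1.2 3.8
   vertex 2.6 1.1 4.1
   vertex 4.4 0.2 0.2
  endloop
 endfacet
 facet normal -0.872 -0.198 0.448
  outer loop
   vertex 1.8 1.0 2.5
   vertex 2.6 1.1 4.1
   vertex 0.9 2.7 1.5
  endloop
 endfacet
 facet normal -0.901 -0.282 0.331
  outer loop
   vertex 1.8 1.0 2.5
   vertex 0.9 2.7 1.5
   vertex 1.6 0.7 1.7
  endloop
 endfacet
 facet normal -0.717 -0.574 0.395
  outer loop
   vertex 1.8 1.0 2.5
   vertex 1.6 0.7 1.7
   vertex 2.6 1.1 4.1
  endloop
 endfacet
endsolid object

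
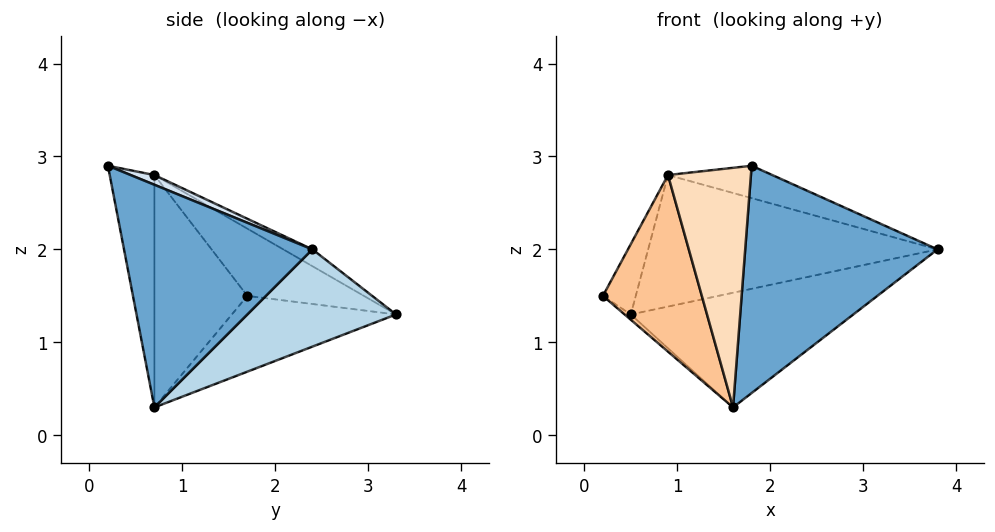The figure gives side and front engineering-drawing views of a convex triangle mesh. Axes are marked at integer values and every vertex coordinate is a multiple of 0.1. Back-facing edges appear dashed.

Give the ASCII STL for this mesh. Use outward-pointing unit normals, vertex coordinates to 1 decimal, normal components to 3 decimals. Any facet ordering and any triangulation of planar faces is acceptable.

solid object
 facet normal 0.687 -0.702 -0.188
  outer loop
   vertex 1.6 0.7 0.3
   vertex 3.8 2.4 2.0
   vertex 1.8 0.2 2.9
  endloop
 endfacet
 facet normal -0.641 0.024 -0.768
  outer loop
   vertex 0.5 3.3 1.3
   vertex 1.6 0.7 0.3
   vertex 0.2 1.7 1.5
  endloop
 endfacet
 facet normal 0.301 0.451 -0.840
  outer loop
   vertex 0.5 3.3 1.3
   vertex 3.8 2.4 2.0
   vertex 1.6 0.7 0.3
  endloop
 endfacet
 facet normal 0.073 0.320 0.945
  outer loop
   vertex 0.9 0.7 2.8
   vertex 1.8 0.2 2.9
   vertex 3.8 2.4 2.0
  endloop
 endfacet
 facet normal -0.050 0.493 0.868
  outer loop
   vertex 0.9 0.7 2.8
   vertex 3.8 2.4 2.0
   vertex 0.5 3.3 1.3
  endloop
 endfacet
 facet normal -0.779 0.219 0.588
  outer loop
   vertex 0.9 0.7 2.8
   vertex 0.5 3.3 1.3
   vertex 0.2 1.7 1.5
  endloop
 endfacet
 facet normal -0.673 -0.716 -0.188
  outer loop
   vertex 0.9 0.7 2.8
   vertex 0.2 1.7 1.5
   vertex 1.6 0.7 0.3
  endloop
 endfacet
 facet normal -0.470 -0.873 -0.132
  outer loop
   vertex 0.9 0.7 2.8
   vertex 1.6 0.7 0.3
   vertex 1.8 0.2 2.9
  endloop
 endfacet
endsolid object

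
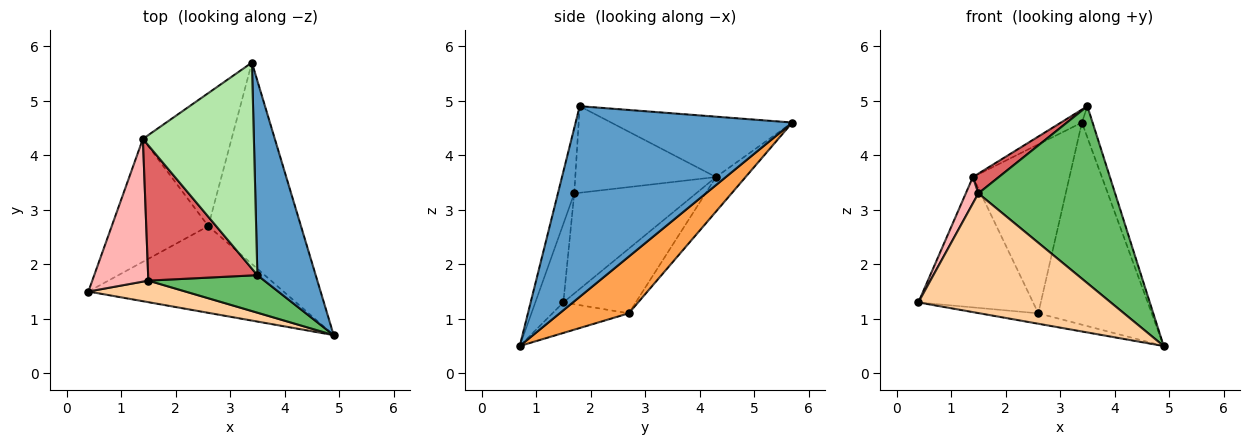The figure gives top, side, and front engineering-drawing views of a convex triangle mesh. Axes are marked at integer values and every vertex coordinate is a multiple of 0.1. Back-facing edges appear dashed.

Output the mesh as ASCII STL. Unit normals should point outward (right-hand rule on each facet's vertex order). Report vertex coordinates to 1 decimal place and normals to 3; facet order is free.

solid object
 facet normal 0.955 0.047 0.292
  outer loop
   vertex 3.5 1.8 4.9
   vertex 4.9 0.7 0.5
   vertex 3.4 5.7 4.6
  endloop
 endfacet
 facet normal -0.153 0.118 -0.981
  outer loop
   vertex 2.6 2.7 1.1
   vertex 4.9 0.7 0.5
   vertex 0.4 1.5 1.3
  endloop
 endfacet
 facet normal 0.396 0.650 -0.648
  outer loop
   vertex 2.6 2.7 1.1
   vertex 3.4 5.7 4.6
   vertex 4.9 0.7 0.5
  endloop
 endfacet
 facet normal -0.142 -0.974 0.176
  outer loop
   vertex 1.5 1.7 3.3
   vertex 0.4 1.5 1.3
   vertex 4.9 0.7 0.5
  endloop
 endfacet
 facet normal -0.116 -0.972 0.206
  outer loop
   vertex 1.5 1.7 3.3
   vertex 4.9 0.7 0.5
   vertex 3.5 1.8 4.9
  endloop
 endfacet
 facet normal -0.477 0.055 0.877
  outer loop
   vertex 1.4 4.3 3.6
   vertex 3.5 1.8 4.9
   vertex 3.4 5.7 4.6
  endloop
 endfacet
 facet normal -0.617 -0.114 0.779
  outer loop
   vertex 1.4 4.3 3.6
   vertex 1.5 1.7 3.3
   vertex 3.5 1.8 4.9
  endloop
 endfacet
 facet normal -0.869 -0.090 0.487
  outer loop
   vertex 1.4 4.3 3.6
   vertex 0.4 1.5 1.3
   vertex 1.5 1.7 3.3
  endloop
 endfacet
 facet normal -0.417 0.661 -0.623
  outer loop
   vertex 1.4 4.3 3.6
   vertex 2.6 2.7 1.1
   vertex 0.4 1.5 1.3
  endloop
 endfacet
 facet normal -0.234 0.764 -0.601
  outer loop
   vertex 1.4 4.3 3.6
   vertex 3.4 5.7 4.6
   vertex 2.6 2.7 1.1
  endloop
 endfacet
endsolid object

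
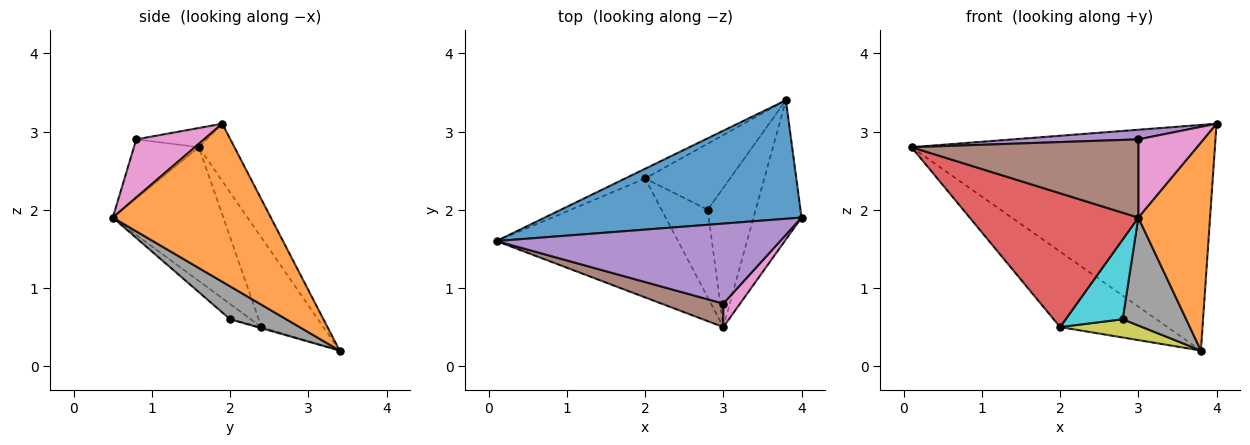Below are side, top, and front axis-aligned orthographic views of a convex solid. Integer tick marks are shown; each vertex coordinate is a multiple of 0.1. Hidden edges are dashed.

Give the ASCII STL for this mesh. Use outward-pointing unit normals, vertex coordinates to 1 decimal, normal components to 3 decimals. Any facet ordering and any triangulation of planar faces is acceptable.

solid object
 facet normal -0.103 0.881 0.463
  outer loop
   vertex 3.8 3.4 0.2
   vertex 0.1 1.6 2.8
   vertex 4.0 1.9 3.1
  endloop
 endfacet
 facet normal 0.878 -0.398 -0.267
  outer loop
   vertex 3.0 0.5 1.9
   vertex 3.8 3.4 0.2
   vertex 4.0 1.9 3.1
  endloop
 endfacet
 facet normal -0.497 0.861 -0.111
  outer loop
   vertex 2.0 2.4 0.5
   vertex 0.1 1.6 2.8
   vertex 3.8 3.4 0.2
  endloop
 endfacet
 facet normal -0.440 -0.671 -0.597
  outer loop
   vertex 2.0 2.4 0.5
   vertex 3.0 0.5 1.9
   vertex 0.1 1.6 2.8
  endloop
 endfacet
 facet normal -0.067 -0.119 0.991
  outer loop
   vertex 3.0 0.8 2.9
   vertex 4.0 1.9 3.1
   vertex 0.1 1.6 2.8
  endloop
 endfacet
 facet normal -0.264 -0.924 0.277
  outer loop
   vertex 3.0 0.8 2.9
   vertex 0.1 1.6 2.8
   vertex 3.0 0.5 1.9
  endloop
 endfacet
 facet normal 0.706 -0.679 0.204
  outer loop
   vertex 3.0 0.8 2.9
   vertex 3.0 0.5 1.9
   vertex 4.0 1.9 3.1
  endloop
 endfacet
 facet normal 0.476 -0.539 -0.695
  outer loop
   vertex 2.8 2.0 0.6
   vertex 3.8 3.4 0.2
   vertex 3.0 0.5 1.9
  endloop
 endfacet
 facet normal -0.013 -0.266 -0.964
  outer loop
   vertex 2.8 2.0 0.6
   vertex 2.0 2.4 0.5
   vertex 3.8 3.4 0.2
  endloop
 endfacet
 facet normal -0.237 -0.654 -0.718
  outer loop
   vertex 2.8 2.0 0.6
   vertex 3.0 0.5 1.9
   vertex 2.0 2.4 0.5
  endloop
 endfacet
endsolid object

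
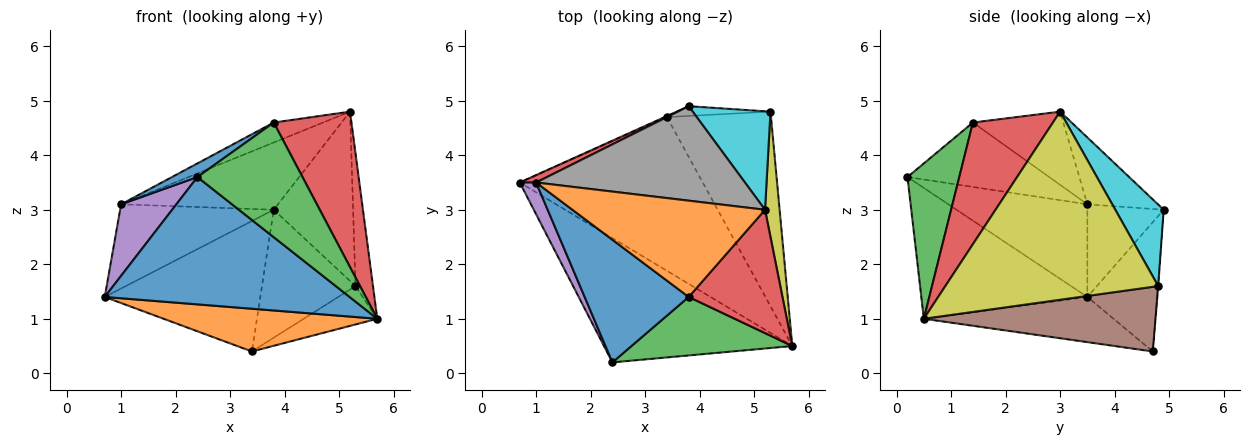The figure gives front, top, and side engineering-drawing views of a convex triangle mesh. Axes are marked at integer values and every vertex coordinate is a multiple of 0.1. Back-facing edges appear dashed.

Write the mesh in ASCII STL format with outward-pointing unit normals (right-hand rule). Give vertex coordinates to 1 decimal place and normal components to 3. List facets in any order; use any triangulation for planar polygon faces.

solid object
 facet normal -0.437 -0.644 -0.628
  outer loop
   vertex 2.4 0.2 3.6
   vertex 0.7 3.5 1.4
   vertex 5.7 0.5 1.0
  endloop
 endfacet
 facet normal -0.231 -0.261 -0.937
  outer loop
   vertex 3.4 4.7 0.4
   vertex 5.7 0.5 1.0
   vertex 0.7 3.5 1.4
  endloop
 endfacet
 facet normal -0.408 0.913 -0.007
  outer loop
   vertex 3.4 4.7 0.4
   vertex 0.7 3.5 1.4
   vertex 3.8 4.9 3.0
  endloop
 endfacet
 facet normal -0.444 0.893 0.078
  outer loop
   vertex 1.0 3.5 3.1
   vertex 3.8 4.9 3.0
   vertex 0.7 3.5 1.4
  endloop
 endfacet
 facet normal -0.917 -0.365 0.162
  outer loop
   vertex 1.0 3.5 3.1
   vertex 0.7 3.5 1.4
   vertex 2.4 0.2 3.6
  endloop
 endfacet
 facet normal 0.520 0.165 -0.838
  outer loop
   vertex 5.3 4.8 1.6
   vertex 5.7 0.5 1.0
   vertex 3.4 4.7 0.4
  endloop
 endfacet
 facet normal -0.004 0.997 -0.076
  outer loop
   vertex 5.3 4.8 1.6
   vertex 3.4 4.7 0.4
   vertex 3.8 4.9 3.0
  endloop
 endfacet
 facet normal -0.252 0.561 0.788
  outer loop
   vertex 5.2 3.0 4.8
   vertex 3.8 4.9 3.0
   vertex 1.0 3.5 3.1
  endloop
 endfacet
 facet normal 0.994 0.082 0.077
  outer loop
   vertex 5.2 3.0 4.8
   vertex 5.7 0.5 1.0
   vertex 5.3 4.8 1.6
  endloop
 endfacet
 facet normal 0.466 0.765 0.445
  outer loop
   vertex 5.2 3.0 4.8
   vertex 5.3 4.8 1.6
   vertex 3.8 4.9 3.0
  endloop
 endfacet
 facet normal -0.524 -0.094 0.846
  outer loop
   vertex 3.8 1.4 4.6
   vertex 1.0 3.5 3.1
   vertex 2.4 0.2 3.6
  endloop
 endfacet
 facet normal -0.349 0.190 0.918
  outer loop
   vertex 3.8 1.4 4.6
   vertex 5.2 3.0 4.8
   vertex 1.0 3.5 3.1
  endloop
 endfacet
 facet normal 0.402 -0.816 0.416
  outer loop
   vertex 3.8 1.4 4.6
   vertex 2.4 0.2 3.6
   vertex 5.7 0.5 1.0
  endloop
 endfacet
 facet normal 0.628 -0.610 0.484
  outer loop
   vertex 3.8 1.4 4.6
   vertex 5.7 0.5 1.0
   vertex 5.2 3.0 4.8
  endloop
 endfacet
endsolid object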